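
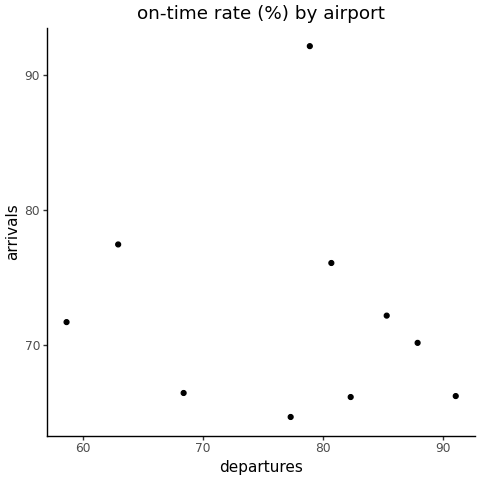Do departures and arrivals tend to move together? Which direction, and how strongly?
no clear correlation

Points are roughly uncorrelated; weak (|r| ≈ 0.1).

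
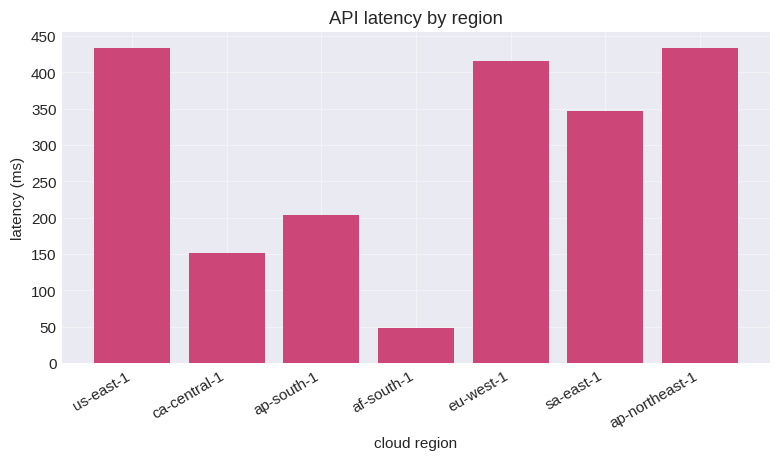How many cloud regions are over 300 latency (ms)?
4

Above 300: us-east-1, eu-west-1, sa-east-1, ap-northeast-1.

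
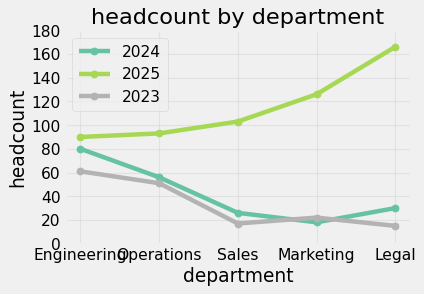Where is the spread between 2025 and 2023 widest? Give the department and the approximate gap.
Legal, ≈ 140

Legal: 2025 ≈ 160, 2023 ≈ 20 → gap ≈ 140. Next-largest (Marketing) is only ≈ 100.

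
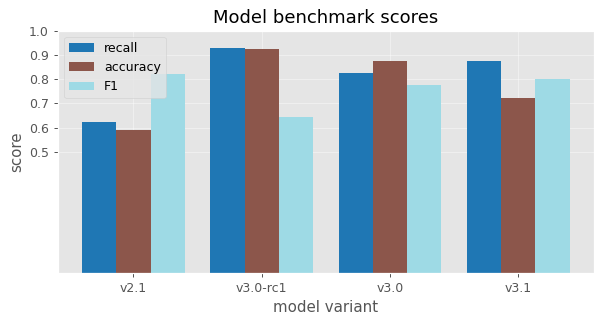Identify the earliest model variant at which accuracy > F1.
v2.1: accuracy ≈ 0.6 vs F1 ≈ 0.8 (not yet); v3.0-rc1: accuracy ≈ 0.9 vs F1 ≈ 0.6 (first crossover).

v3.0-rc1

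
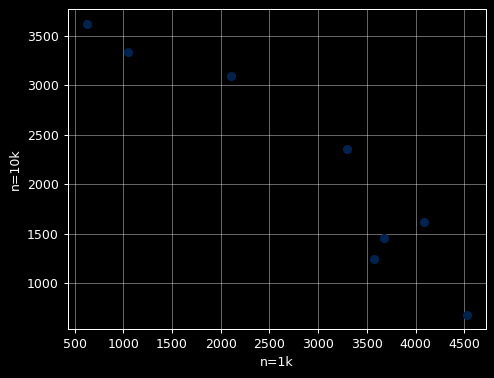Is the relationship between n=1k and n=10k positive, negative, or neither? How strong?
Points are negatively correlated; strong (|r| ≈ 0.9).

negative, strong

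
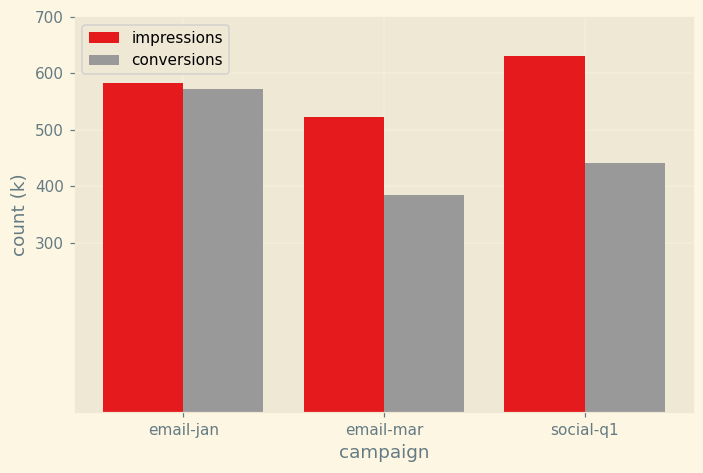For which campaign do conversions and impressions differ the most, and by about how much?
social-q1: conversions ≈ 400, impressions ≈ 600 → gap ≈ 200. Next-largest (email-mar) is only ≈ 100.

social-q1, ≈ 200 k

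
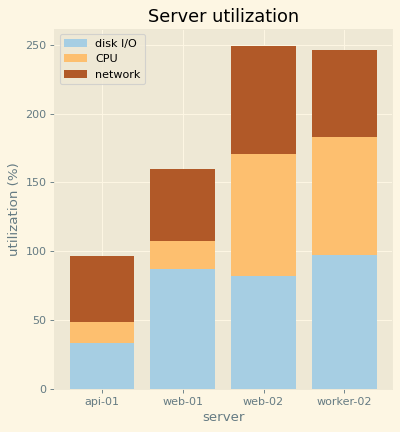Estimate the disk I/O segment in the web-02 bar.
≈ 75

disk I/O top ≈ 75, bottom ≈ 0; segment ≈ 75.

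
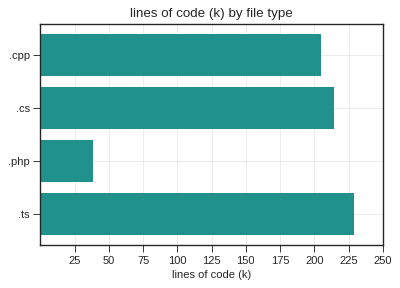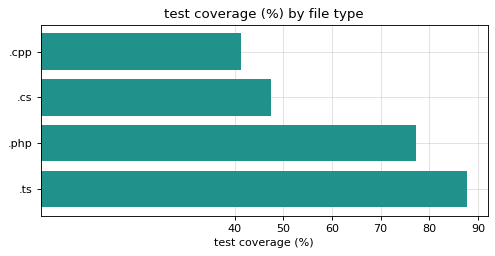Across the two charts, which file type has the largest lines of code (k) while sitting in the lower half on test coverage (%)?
.cs

Chart 2 median test coverage (%) ≈ 60; below-median file types: .cpp, .cs. Among those, .cs has the highest lines of code (k) (≈ 225).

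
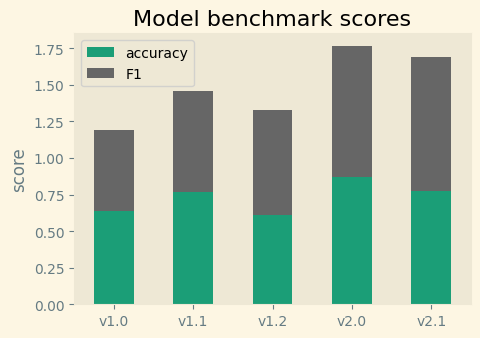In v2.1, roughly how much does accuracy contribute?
accuracy top ≈ 0.8, bottom ≈ 0.0; segment ≈ 0.8.

≈ 0.8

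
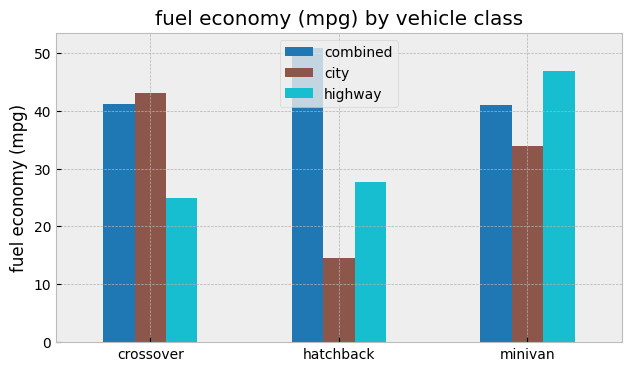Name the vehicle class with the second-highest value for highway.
Top 3 for highway: minivan ≈ 45, hatchback ≈ 30, crossover ≈ 25.

hatchback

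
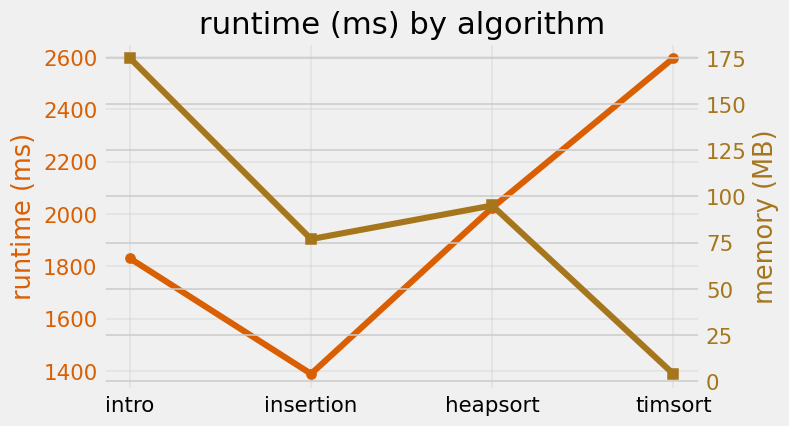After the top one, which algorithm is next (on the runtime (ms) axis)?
Top 3 (on the runtime (ms) axis): timsort ≈ 2600, heapsort ≈ 2000, intro ≈ 1800.

heapsort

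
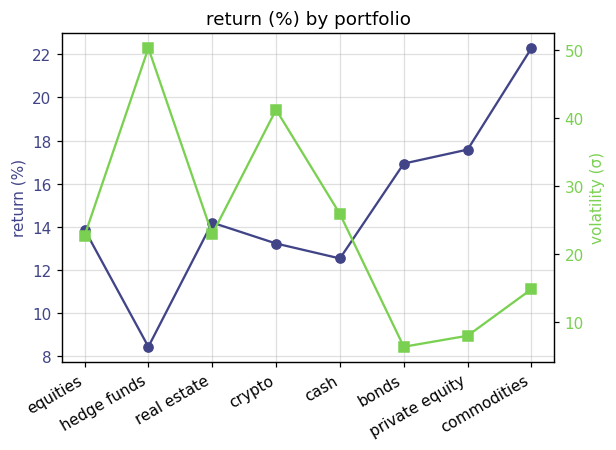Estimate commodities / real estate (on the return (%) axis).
commodities ≈ 22, real estate ≈ 14; 22/14 ≈ 1.57.

≈ 1.57×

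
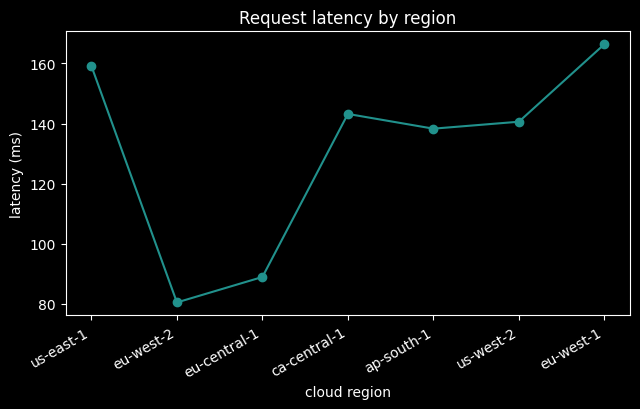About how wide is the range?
Max eu-west-1 ≈ 170, min eu-west-2 ≈ 80; range ≈ 90.

≈ 90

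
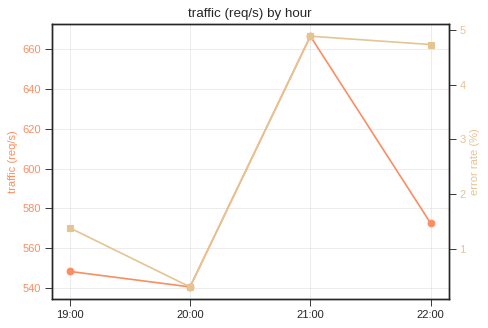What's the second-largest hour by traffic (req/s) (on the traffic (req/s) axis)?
22:00

Top 3 (on the traffic (req/s) axis): 21:00 ≈ 660, 22:00 ≈ 580, 19:00 ≈ 540.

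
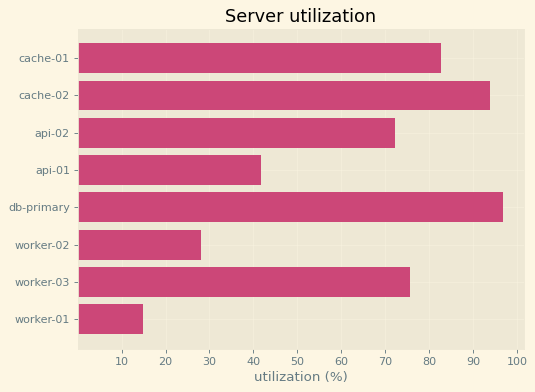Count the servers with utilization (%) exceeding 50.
Above 50: cache-01, cache-02, api-02, db-primary, worker-03.

5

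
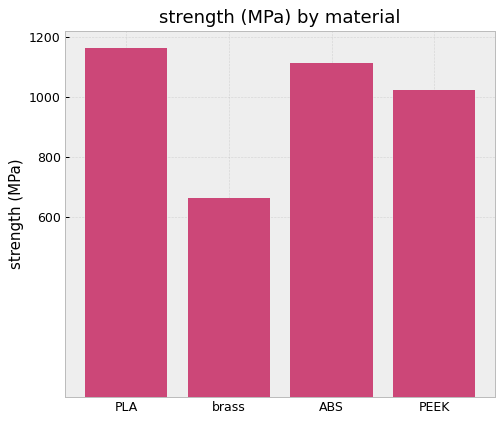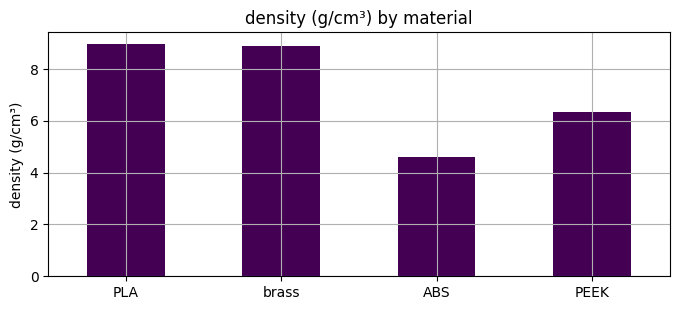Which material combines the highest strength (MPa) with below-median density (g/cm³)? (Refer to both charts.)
ABS

Chart 2 median density (g/cm³) ≈ 8; below-median materials: ABS, PEEK. Among those, ABS has the highest strength (MPa) (≈ 1200).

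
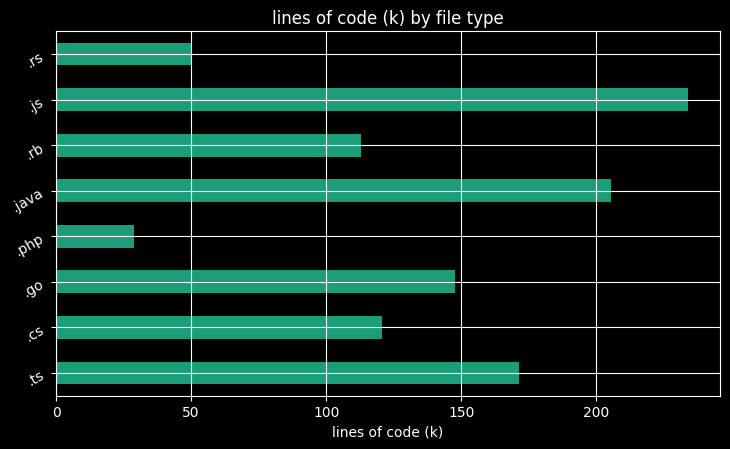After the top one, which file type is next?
Top 3: .js ≈ 240, .java ≈ 200, .ts ≈ 180.

.java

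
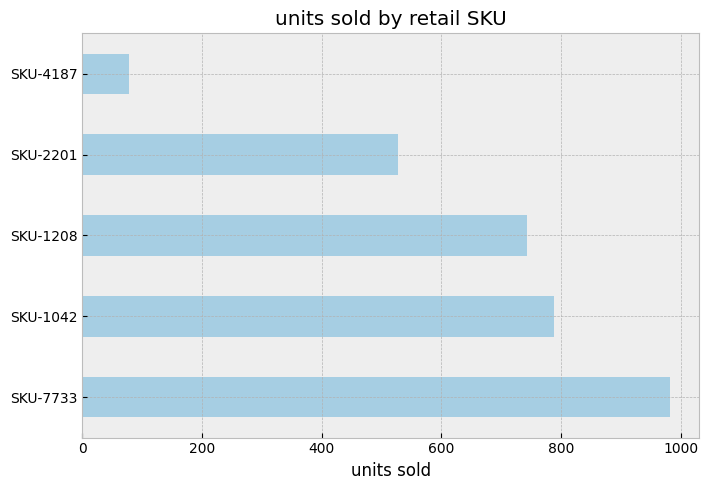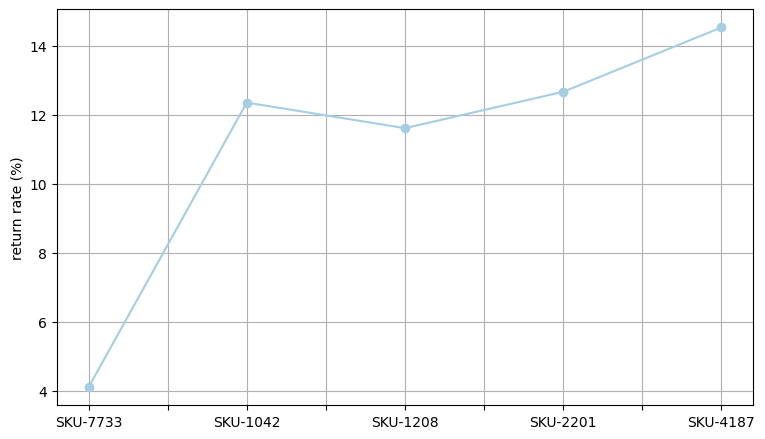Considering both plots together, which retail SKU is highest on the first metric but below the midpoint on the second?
Chart 2 median return rate (%) ≈ 12; below-median retail SKUs: SKU-7733, SKU-1208. Among those, SKU-7733 has the highest units sold (≈ 1000).

SKU-7733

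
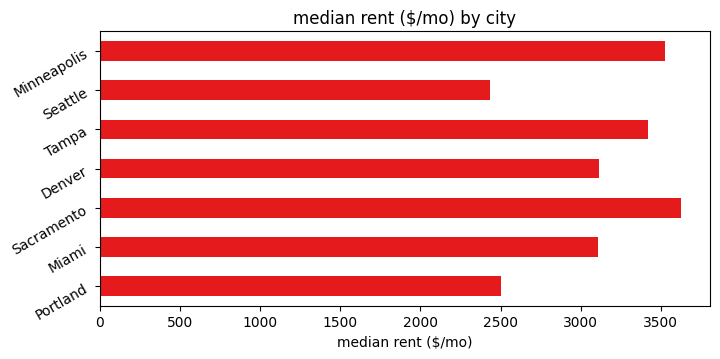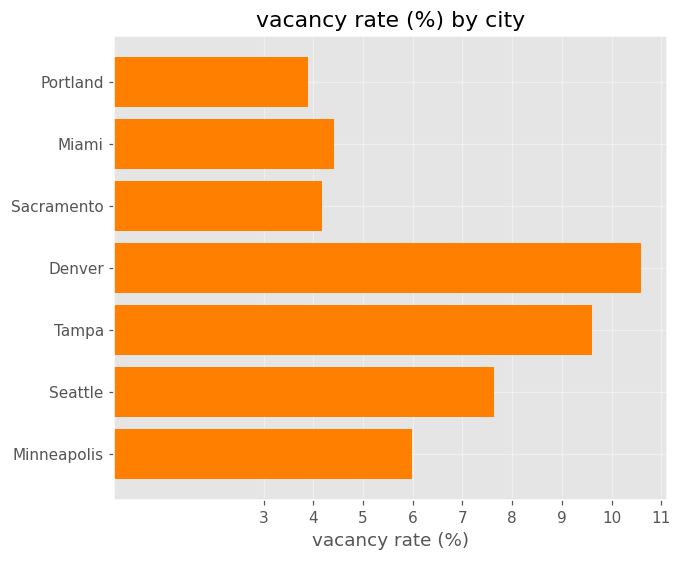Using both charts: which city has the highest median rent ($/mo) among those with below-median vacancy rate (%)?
Chart 2 median vacancy rate (%) ≈ 6; below-median cities: Portland, Miami, Sacramento. Among those, Sacramento has the highest median rent ($/mo) (≈ 3500).

Sacramento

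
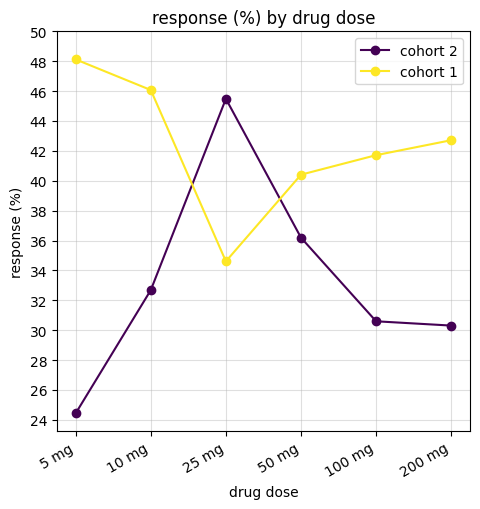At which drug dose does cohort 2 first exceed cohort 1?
10 mg: cohort 2 ≈ 32 vs cohort 1 ≈ 46 (not yet); 25 mg: cohort 2 ≈ 46 vs cohort 1 ≈ 34 (first crossover).

25 mg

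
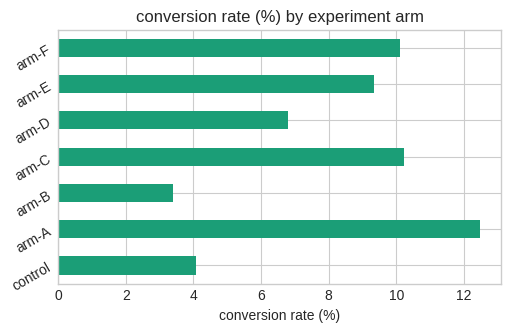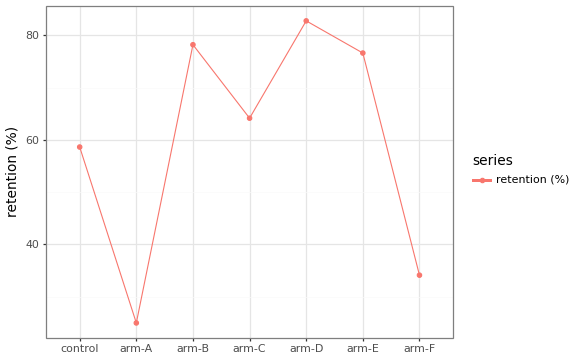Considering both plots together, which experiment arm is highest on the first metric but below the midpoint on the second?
arm-A

Chart 2 median retention (%) ≈ 60; below-median experiment arms: control, arm-A, arm-F. Among those, arm-A has the highest conversion rate (%) (≈ 12).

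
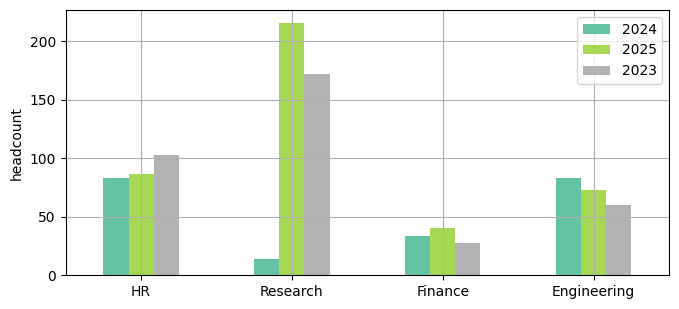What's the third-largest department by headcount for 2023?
Top 4 for 2023: Research ≈ 180, HR ≈ 100, Engineering ≈ 60, Finance ≈ 20.

Engineering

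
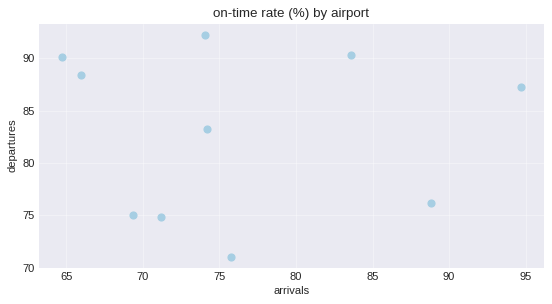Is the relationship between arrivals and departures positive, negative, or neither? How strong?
no clear correlation

Points are roughly uncorrelated; weak (|r| ≈ 0.0).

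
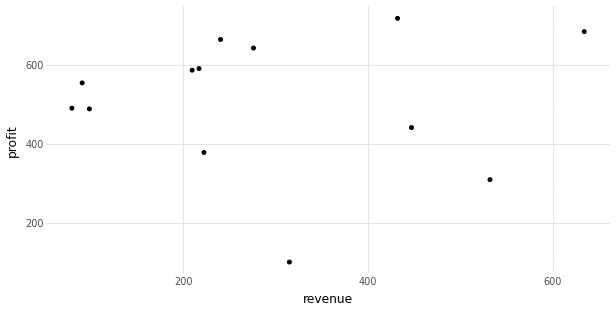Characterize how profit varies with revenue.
Points are roughly uncorrelated; weak (|r| ≈ 0.0).

no clear correlation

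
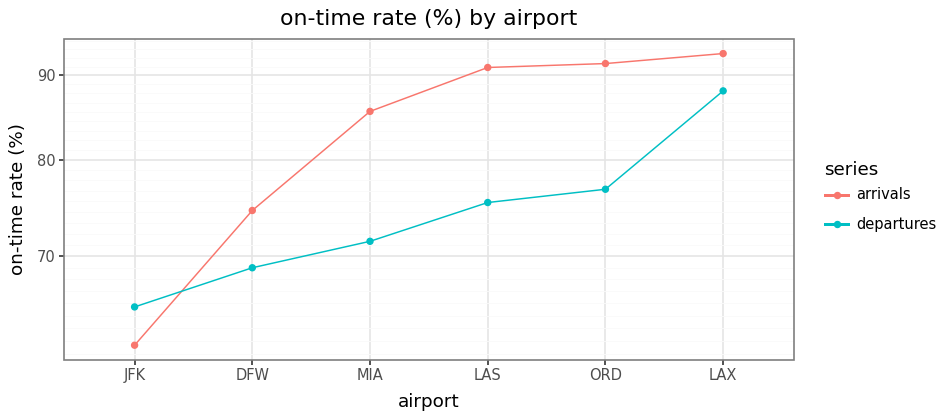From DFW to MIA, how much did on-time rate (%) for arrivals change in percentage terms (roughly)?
≈ +13.3%

DFW ≈ 75, MIA ≈ 85; (85 − 75) / 75 ≈ +13.3%.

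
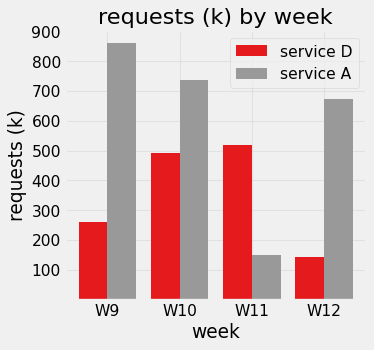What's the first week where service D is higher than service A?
W10: service D ≈ 500 vs service A ≈ 700 (not yet); W11: service D ≈ 500 vs service A ≈ 200 (first crossover).

W11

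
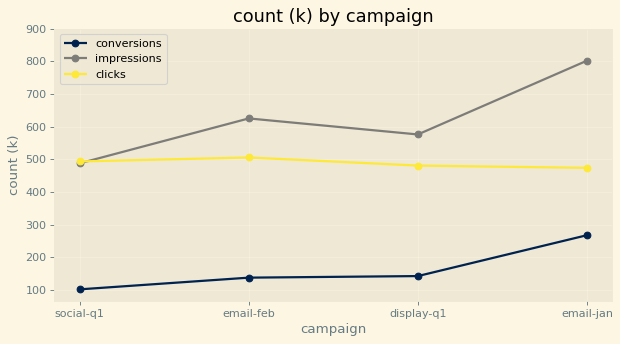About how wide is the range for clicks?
≈ 0

Max email-feb ≈ 500, min email-jan ≈ 500; range ≈ 0.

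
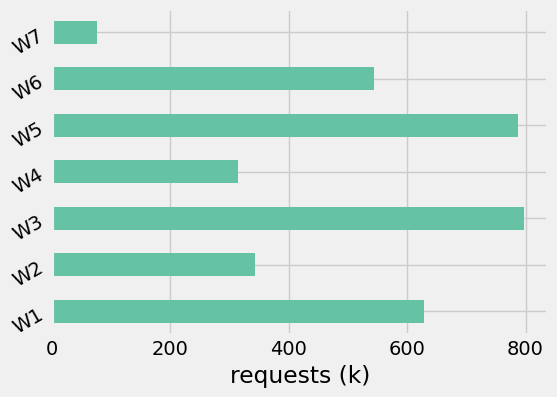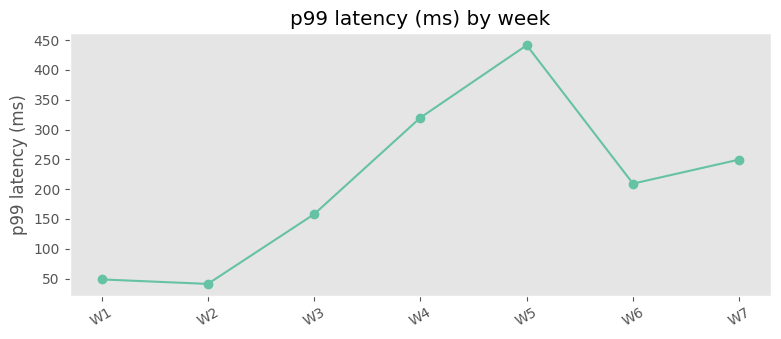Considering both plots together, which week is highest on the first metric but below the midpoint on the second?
W3

Chart 2 median p99 latency (ms) ≈ 200; below-median weeks: W1, W2, W3. Among those, W3 has the highest requests (k) (≈ 800).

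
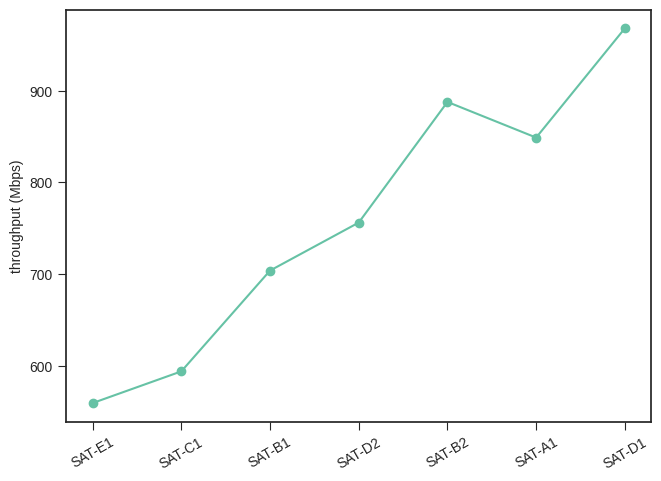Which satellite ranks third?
Top 4: SAT-D1 ≈ 950, SAT-B2 ≈ 900, SAT-A1 ≈ 850, SAT-D2 ≈ 750.

SAT-A1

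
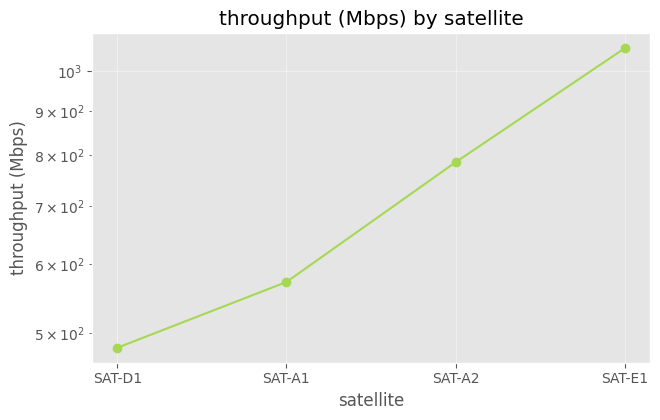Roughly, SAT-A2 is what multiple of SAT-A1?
≈ 1.45×

SAT-A2 ≈ 800, SAT-A1 ≈ 550; 800/550 ≈ 1.45.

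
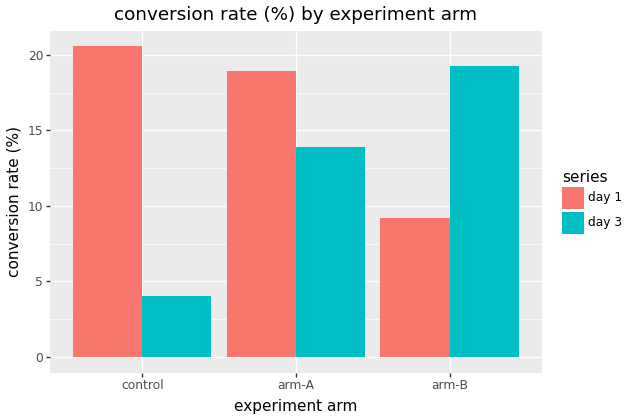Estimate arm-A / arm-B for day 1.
≈ 1.8×

arm-A ≈ 18, arm-B ≈ 10; 18/10 ≈ 1.8.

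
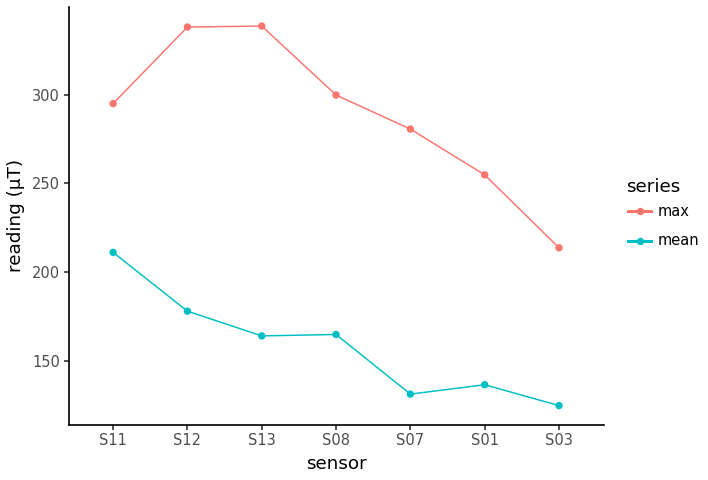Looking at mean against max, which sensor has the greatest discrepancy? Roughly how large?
S13: mean ≈ 160, max ≈ 340 → gap ≈ 180. Next-largest (S12) is only ≈ 160.

S13, ≈ 180 µT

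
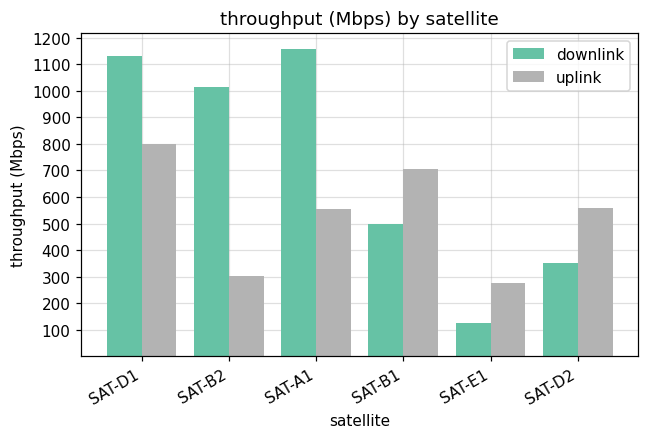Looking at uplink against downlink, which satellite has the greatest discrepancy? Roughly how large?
SAT-B2, ≈ 700 Mbps

SAT-B2: uplink ≈ 300, downlink ≈ 1000 → gap ≈ 700. Next-largest (SAT-A1) is only ≈ 600.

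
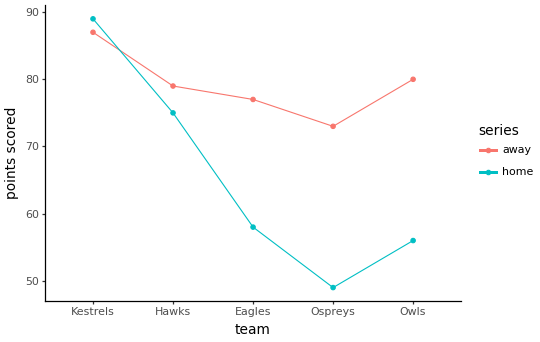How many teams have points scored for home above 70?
2

Above 70: Kestrels, Hawks.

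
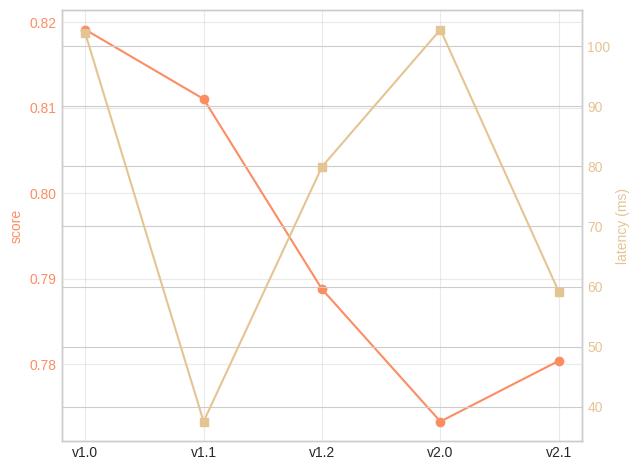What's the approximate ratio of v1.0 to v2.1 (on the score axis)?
v1.0 ≈ 0.82, v2.1 ≈ 0.78; 0.82/0.78 ≈ 1.05.

≈ 1.05×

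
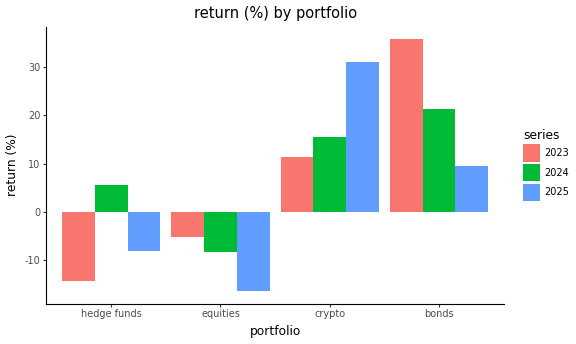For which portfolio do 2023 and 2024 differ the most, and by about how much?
hedge funds: 2023 ≈ -15, 2024 ≈ 5 → gap ≈ 20. Next-largest (bonds) is only ≈ 15.

hedge funds, ≈ 20 %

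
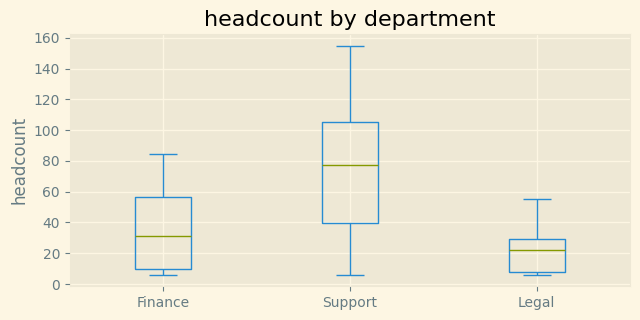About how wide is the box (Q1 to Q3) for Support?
≈ 65

Q3 ≈ 105, Q1 ≈ 40; IQR ≈ 65.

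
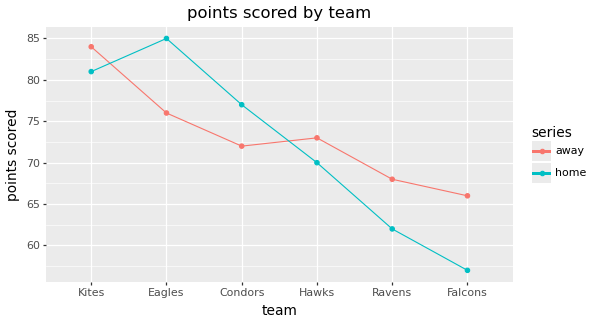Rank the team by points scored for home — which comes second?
Kites

Top 3 for home: Eagles ≈ 85, Kites ≈ 80, Condors ≈ 75.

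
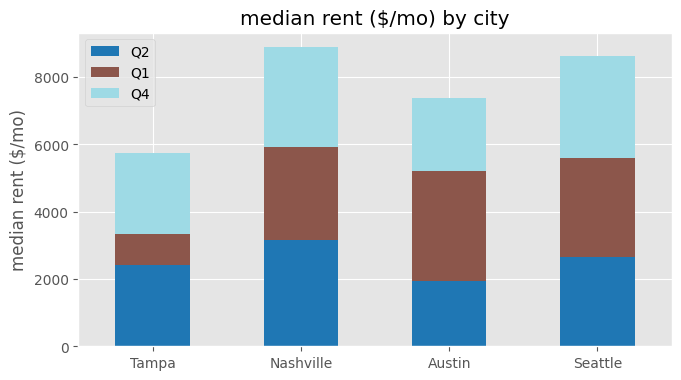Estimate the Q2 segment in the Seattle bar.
Q2 top ≈ 3000, bottom ≈ 0; segment ≈ 3000.

≈ 3000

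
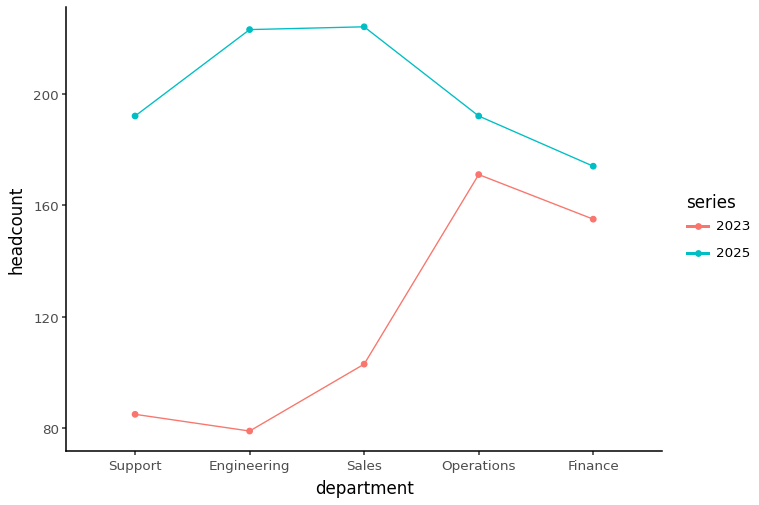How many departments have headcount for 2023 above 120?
Above 120: Operations, Finance.

2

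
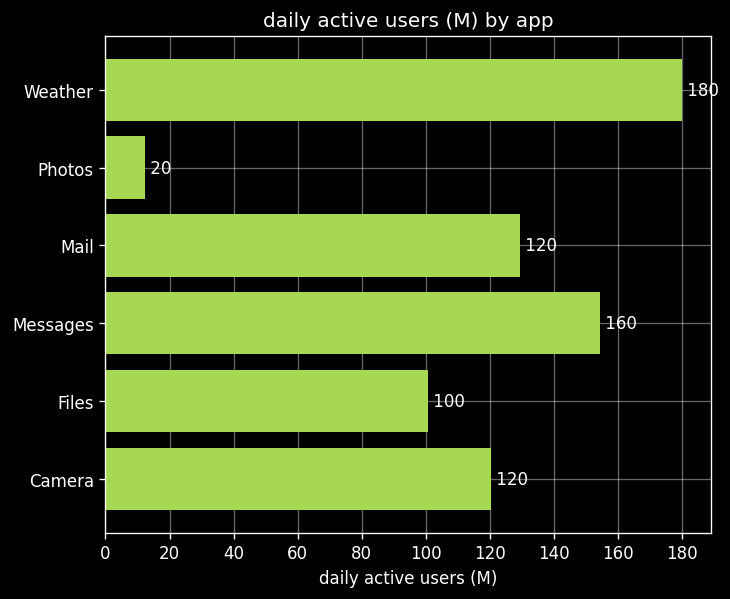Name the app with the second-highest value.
Top 3: Weather ≈ 180, Messages ≈ 160, Mail ≈ 120.

Messages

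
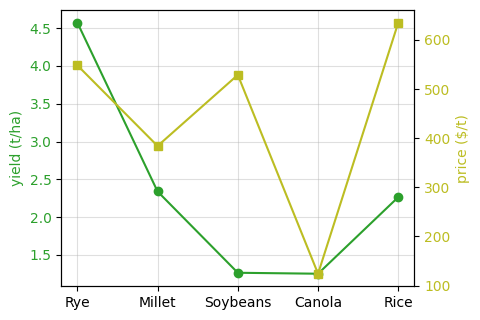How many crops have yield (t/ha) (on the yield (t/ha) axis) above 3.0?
Above 3.0: Rye.

1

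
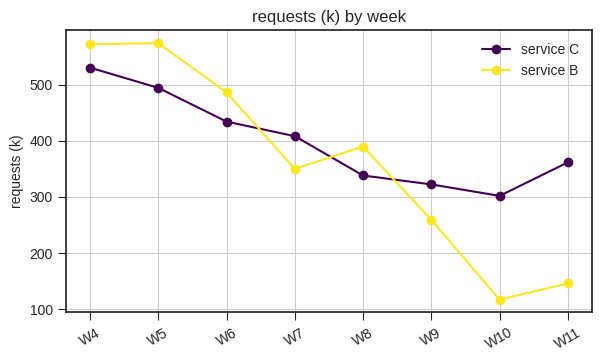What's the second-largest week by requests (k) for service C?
Top 3 for service C: W4 ≈ 550, W5 ≈ 500, W6 ≈ 450.

W5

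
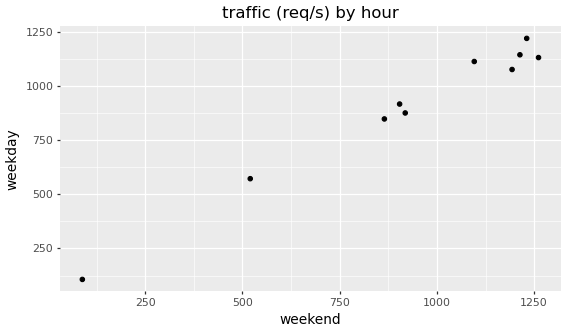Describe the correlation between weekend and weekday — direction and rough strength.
Points are positively correlated; strong (|r| ≈ 1.0).

positive, strong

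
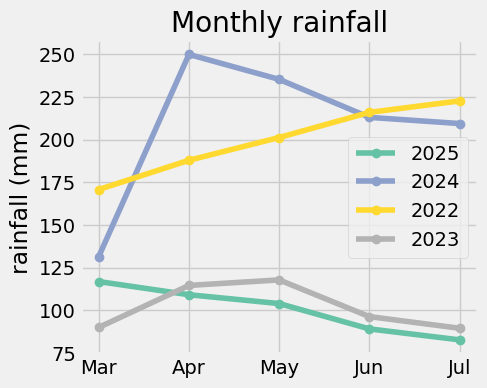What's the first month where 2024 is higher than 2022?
Apr

Mar: 2024 ≈ 140 vs 2022 ≈ 180 (not yet); Apr: 2024 ≈ 240 vs 2022 ≈ 180 (first crossover).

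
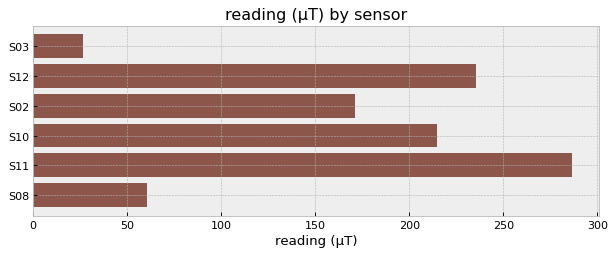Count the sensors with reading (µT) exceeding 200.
Above 200: S12, S10, S11.

3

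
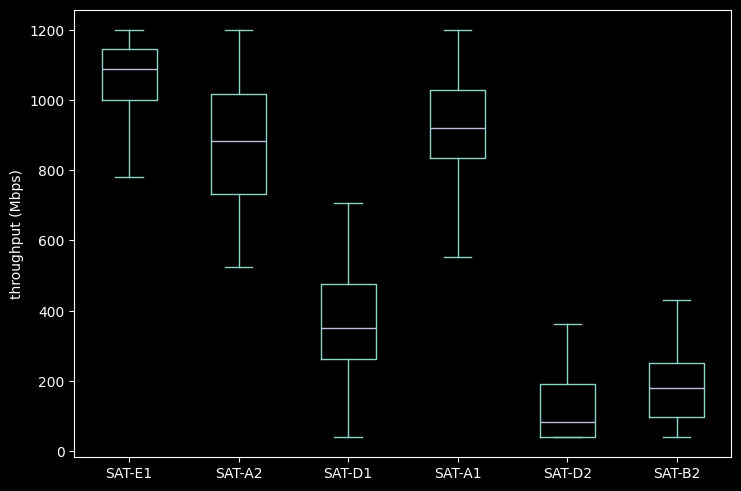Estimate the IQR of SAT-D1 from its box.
≈ 200

Q3 ≈ 500, Q1 ≈ 300; IQR ≈ 200.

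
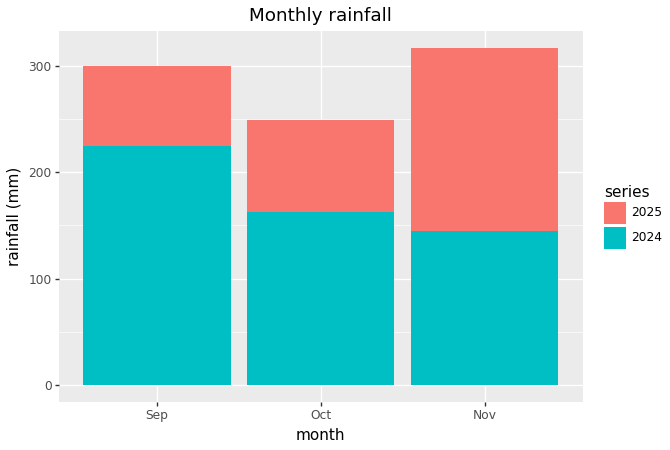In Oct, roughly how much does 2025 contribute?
≈ 100

2025 top ≈ 250, bottom ≈ 150; segment ≈ 100.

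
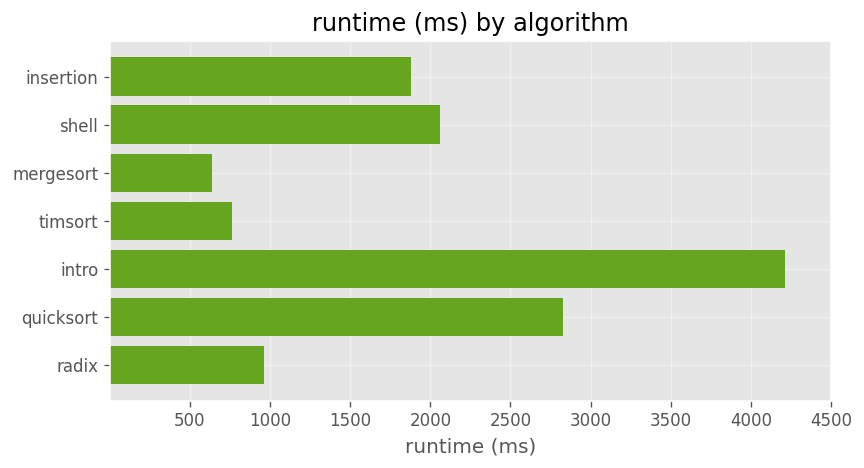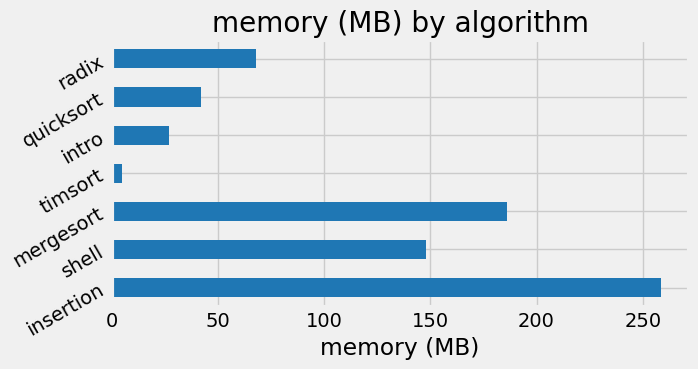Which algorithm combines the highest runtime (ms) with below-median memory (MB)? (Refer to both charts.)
Chart 2 median memory (MB) ≈ 75; below-median algorithms: timsort, intro, quicksort. Among those, intro has the highest runtime (ms) (≈ 4000).

intro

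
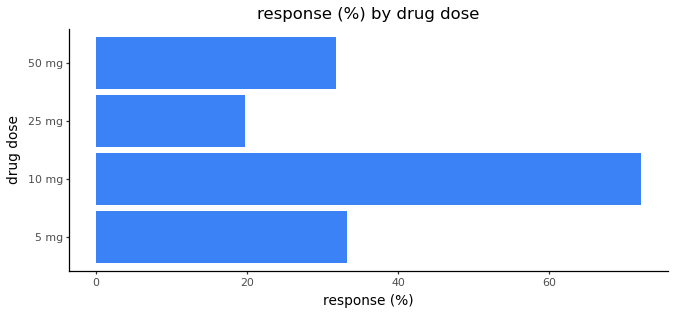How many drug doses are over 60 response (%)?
Above 60: 10 mg.

1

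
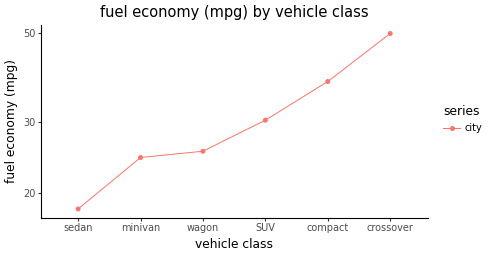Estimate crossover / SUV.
≈ 1.67×

crossover ≈ 50, SUV ≈ 30; 50/30 ≈ 1.67.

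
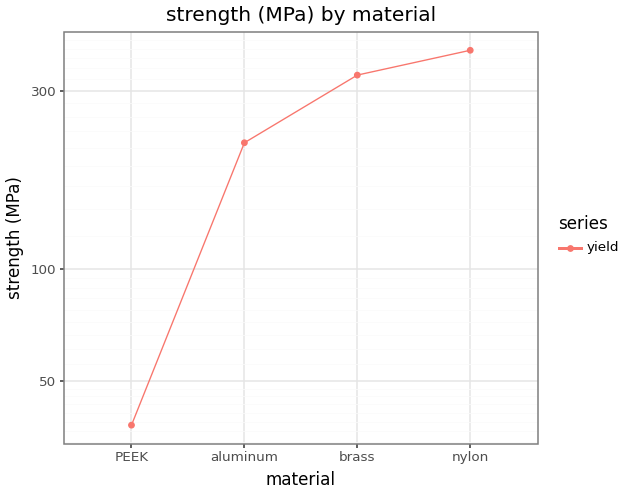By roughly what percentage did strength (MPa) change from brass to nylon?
brass ≈ 350, nylon ≈ 400; (400 − 350) / 350 ≈ +14.3%.

≈ +14.3%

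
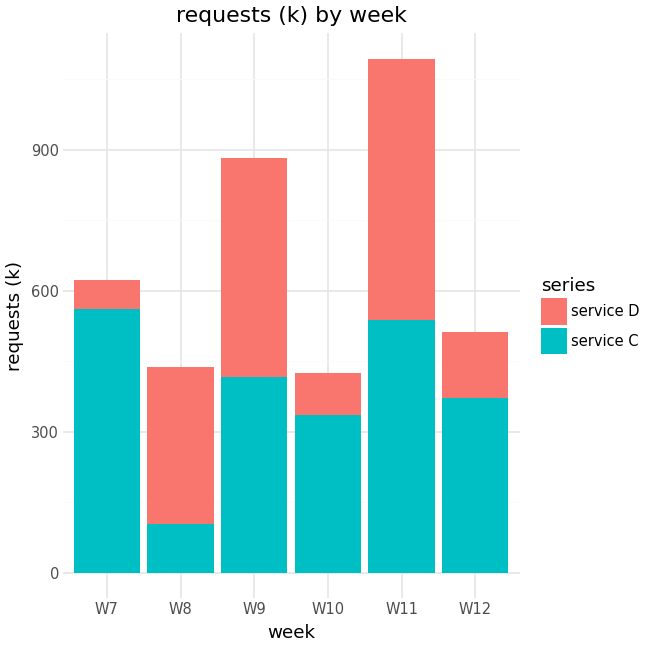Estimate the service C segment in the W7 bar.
service C top ≈ 600, bottom ≈ 0; segment ≈ 600.

≈ 600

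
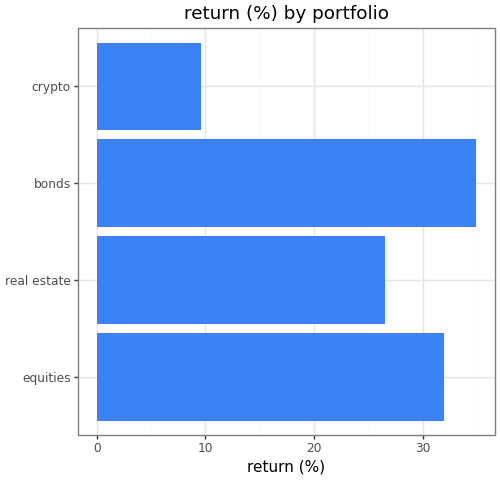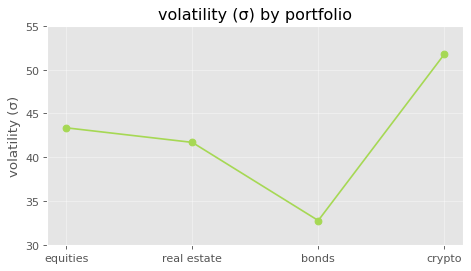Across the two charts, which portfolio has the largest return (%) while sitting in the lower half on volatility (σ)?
bonds

Chart 2 median volatility (σ) ≈ 45; below-median portfolios: real estate, bonds. Among those, bonds has the highest return (%) (≈ 35).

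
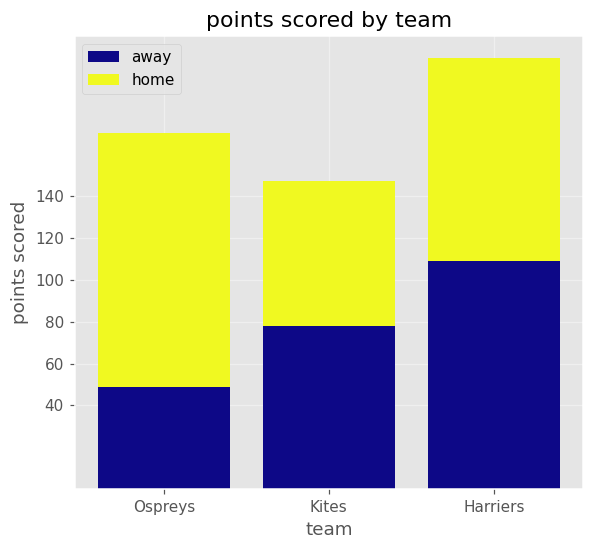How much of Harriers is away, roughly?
≈ 100

away top ≈ 100, bottom ≈ 0; segment ≈ 100.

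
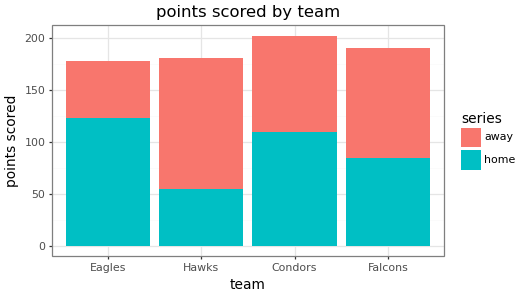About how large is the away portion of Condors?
away top ≈ 200, bottom ≈ 120; segment ≈ 80.

≈ 80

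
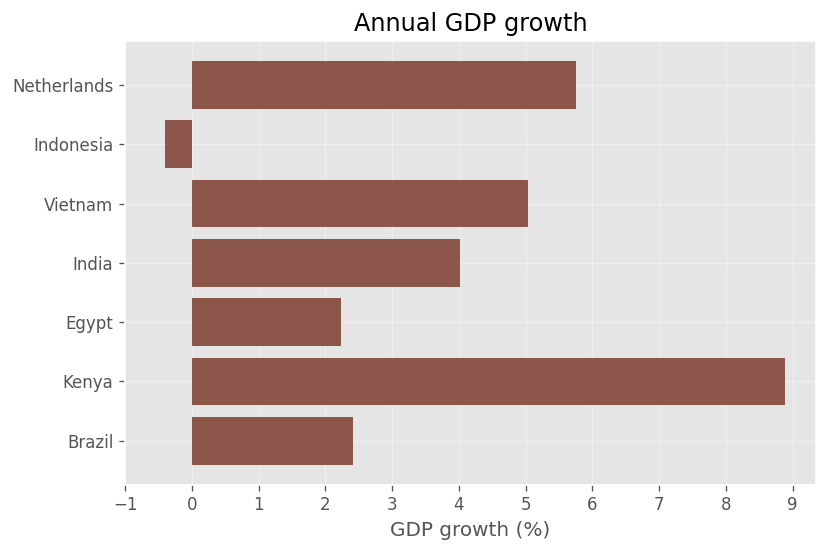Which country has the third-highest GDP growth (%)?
Top 4: Kenya ≈ 9, Netherlands ≈ 6, Vietnam ≈ 5, India ≈ 4.

Vietnam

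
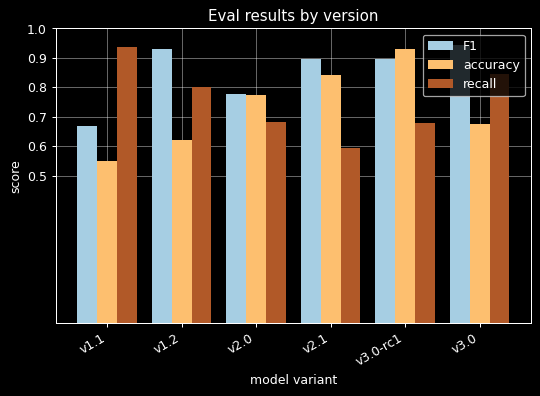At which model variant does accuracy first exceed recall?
v2.0

v1.2: accuracy ≈ 0.6 vs recall ≈ 0.8 (not yet); v2.0: accuracy ≈ 0.8 vs recall ≈ 0.7 (first crossover).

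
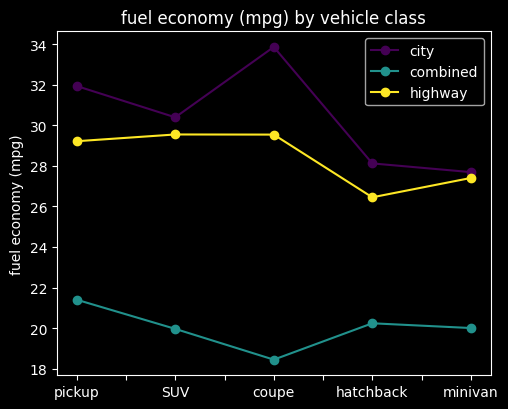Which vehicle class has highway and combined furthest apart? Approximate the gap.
coupe, ≈ 12 mpg

coupe: highway ≈ 30, combined ≈ 18 → gap ≈ 12. Next-largest (SUV) is only ≈ 10.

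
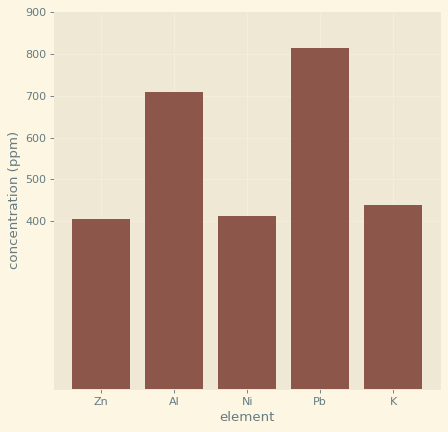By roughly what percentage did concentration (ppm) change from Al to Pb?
≈ +14.3%

Al ≈ 700, Pb ≈ 800; (800 − 700) / 700 ≈ +14.3%.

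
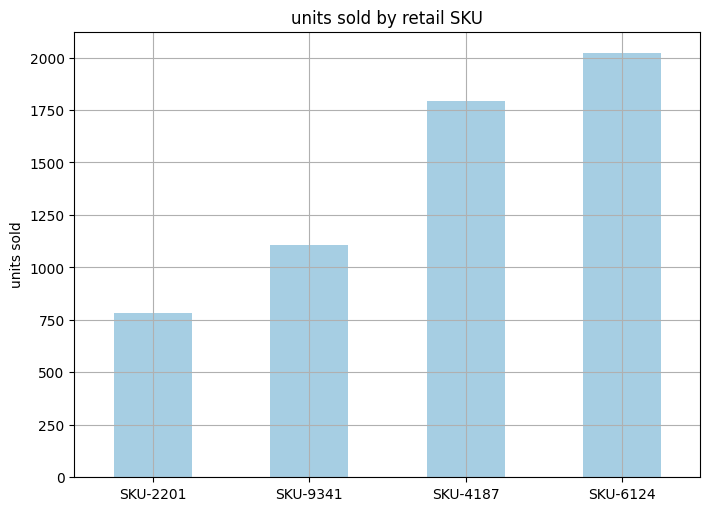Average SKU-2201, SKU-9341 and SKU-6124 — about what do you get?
(800 + 1200 + 2000) / 3 ≈ 1333.

≈ 1333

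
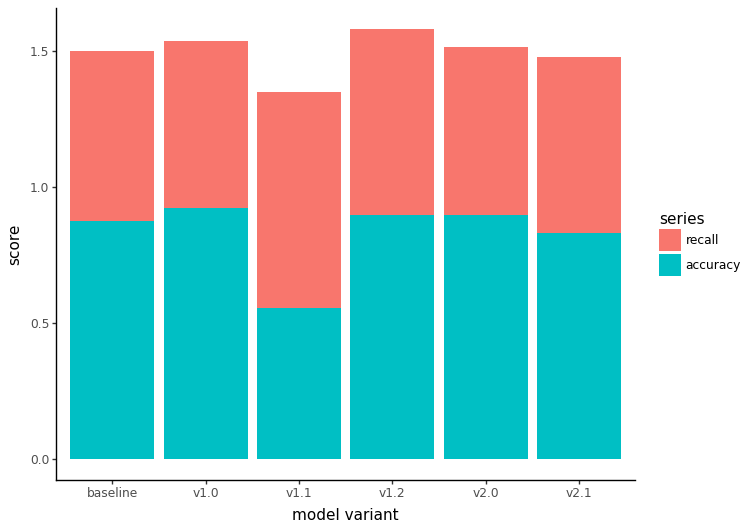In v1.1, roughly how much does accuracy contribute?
≈ 0.6

accuracy top ≈ 0.6, bottom ≈ 0.0; segment ≈ 0.6.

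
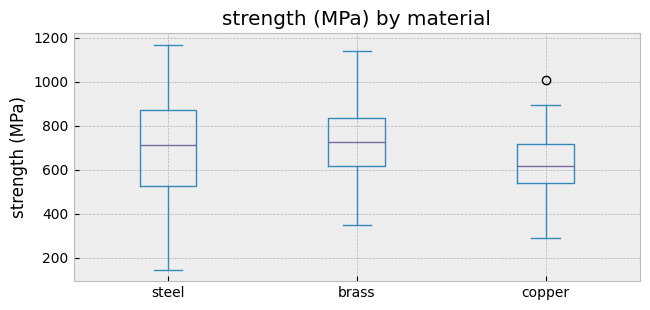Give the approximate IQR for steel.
Q3 ≈ 870, Q1 ≈ 520; IQR ≈ 350.

≈ 350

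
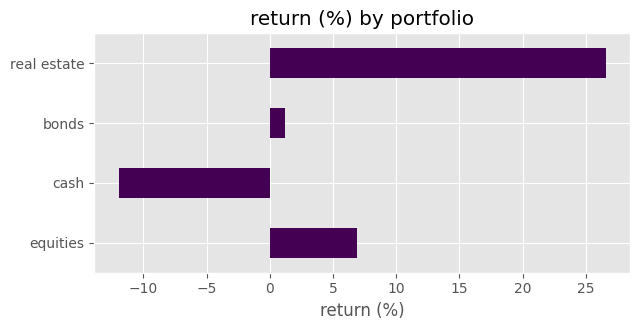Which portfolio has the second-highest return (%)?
equities

Top 3: real estate ≈ 25, equities ≈ 5, bonds ≈ 0.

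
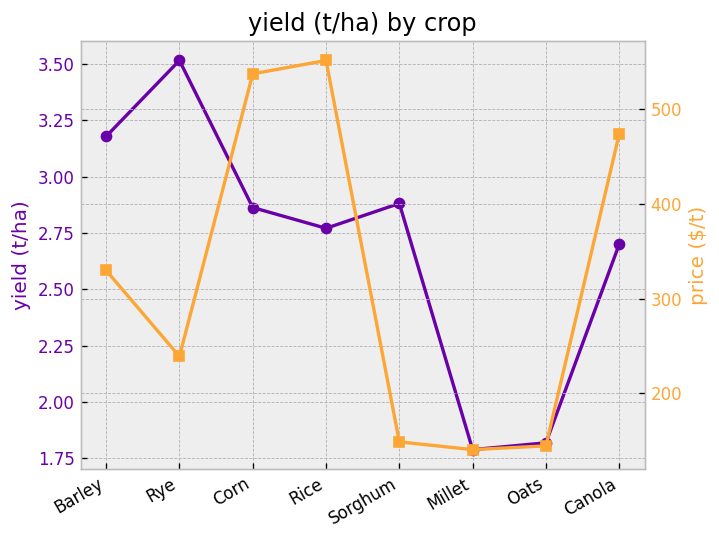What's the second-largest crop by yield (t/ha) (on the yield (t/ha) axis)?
Barley

Top 3 (on the yield (t/ha) axis): Rye ≈ 3.6, Barley ≈ 3.2, Sorghum ≈ 2.8.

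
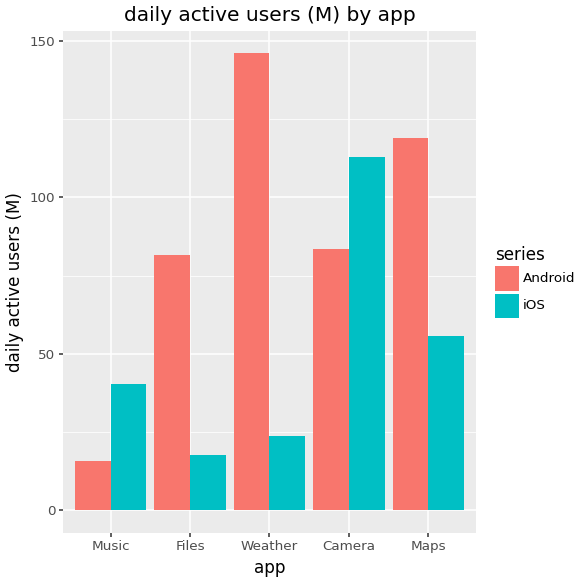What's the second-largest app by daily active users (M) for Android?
Maps

Top 3 for Android: Weather ≈ 140, Maps ≈ 120, Camera ≈ 80.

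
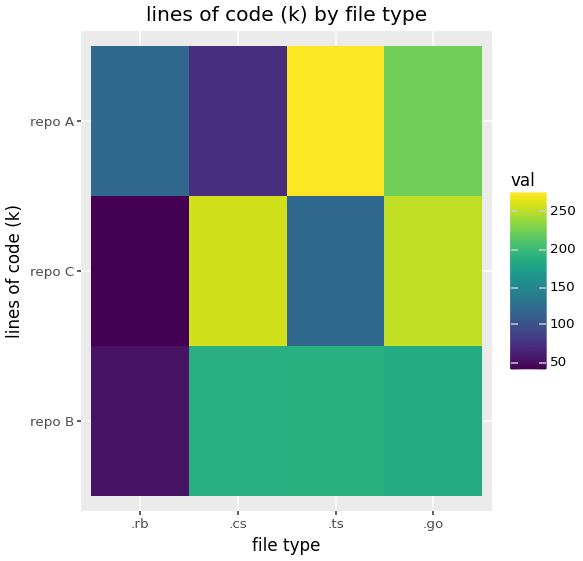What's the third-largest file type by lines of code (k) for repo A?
Top 4 for repo A: .ts ≈ 280, .go ≈ 220, .rb ≈ 120, .cs ≈ 80.

.rb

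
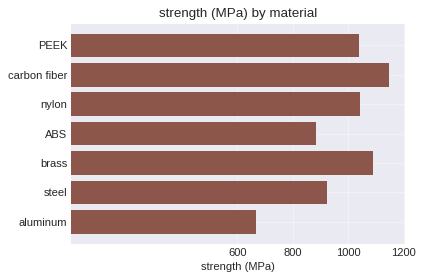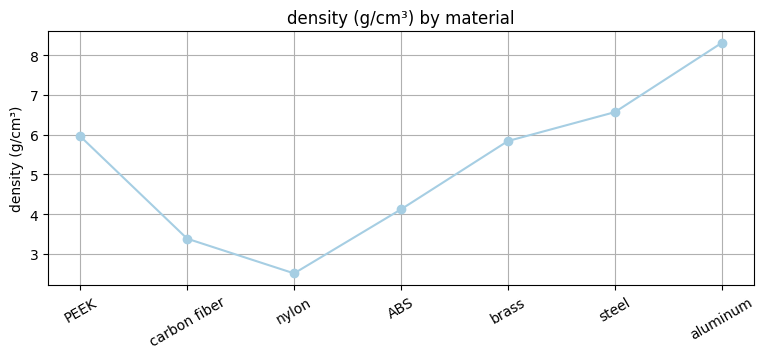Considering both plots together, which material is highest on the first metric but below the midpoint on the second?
Chart 2 median density (g/cm³) ≈ 6; below-median materials: carbon fiber, nylon, ABS. Among those, carbon fiber has the highest strength (MPa) (≈ 1200).

carbon fiber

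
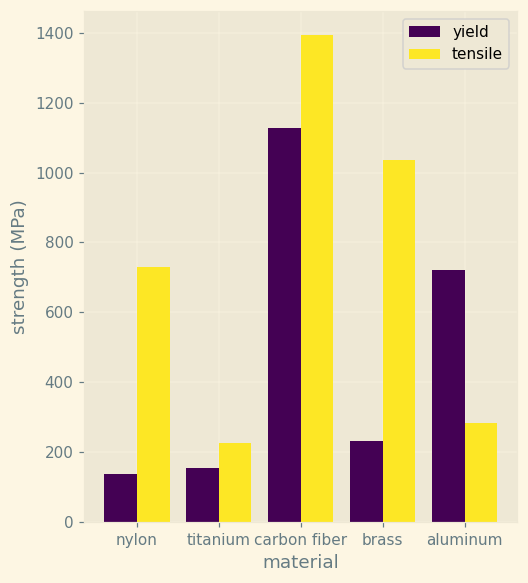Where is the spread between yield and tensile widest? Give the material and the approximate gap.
brass, ≈ 800 MPa

brass: yield ≈ 200, tensile ≈ 1000 → gap ≈ 800. Next-largest (nylon) is only ≈ 600.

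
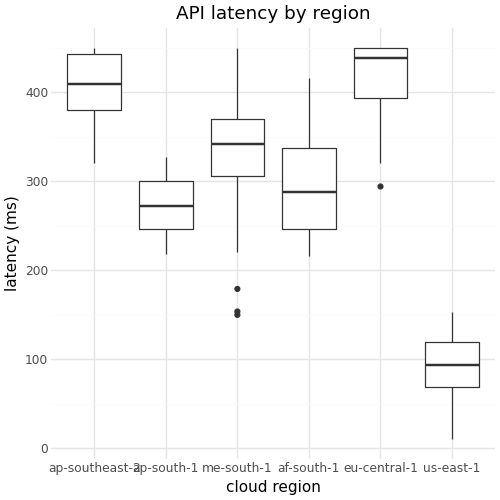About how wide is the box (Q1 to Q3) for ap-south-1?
≈ 50

Q3 ≈ 300, Q1 ≈ 250; IQR ≈ 50.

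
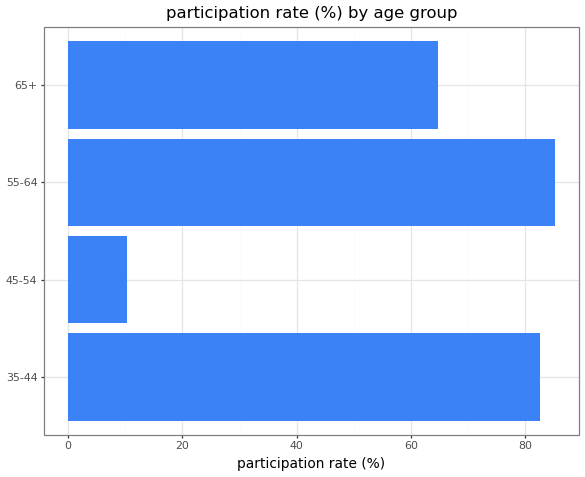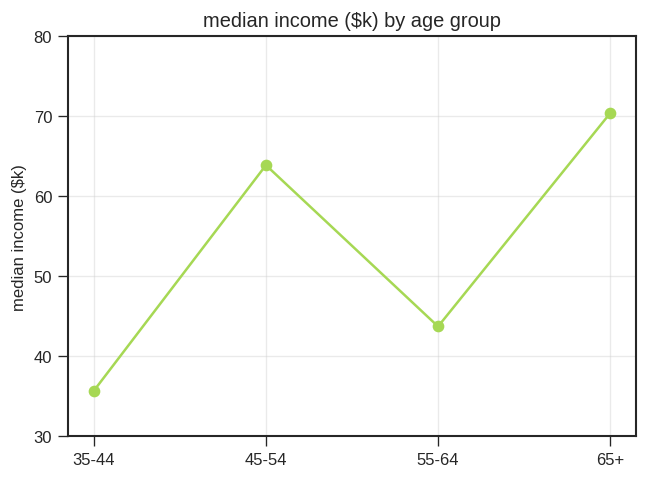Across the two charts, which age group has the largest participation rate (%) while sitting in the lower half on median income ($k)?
55-64

Chart 2 median median income ($k) ≈ 50; below-median age groups: 35-44, 55-64. Among those, 55-64 has the highest participation rate (%) (≈ 90).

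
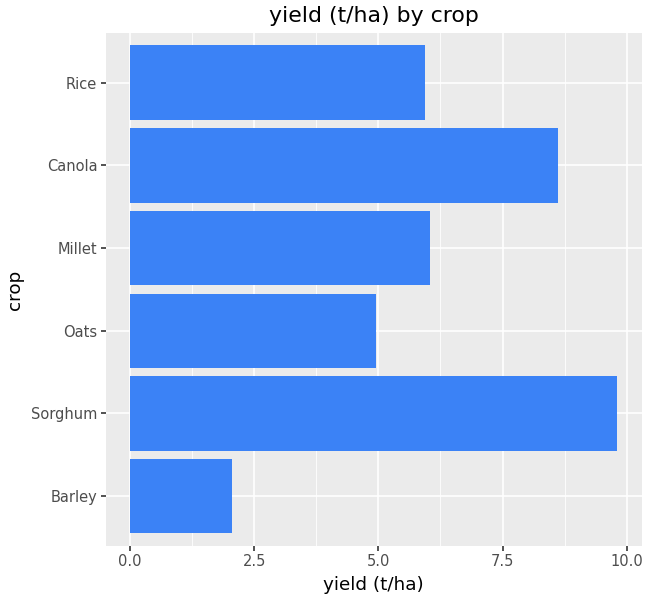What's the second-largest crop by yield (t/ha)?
Canola

Top 3: Sorghum ≈ 10, Canola ≈ 9, Millet ≈ 6.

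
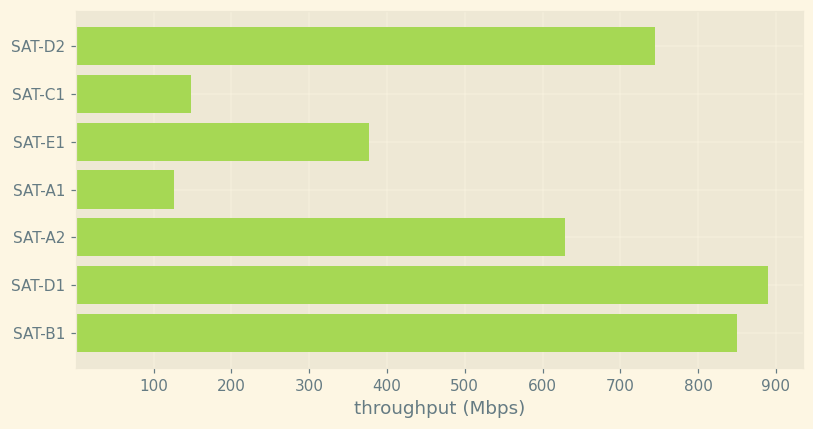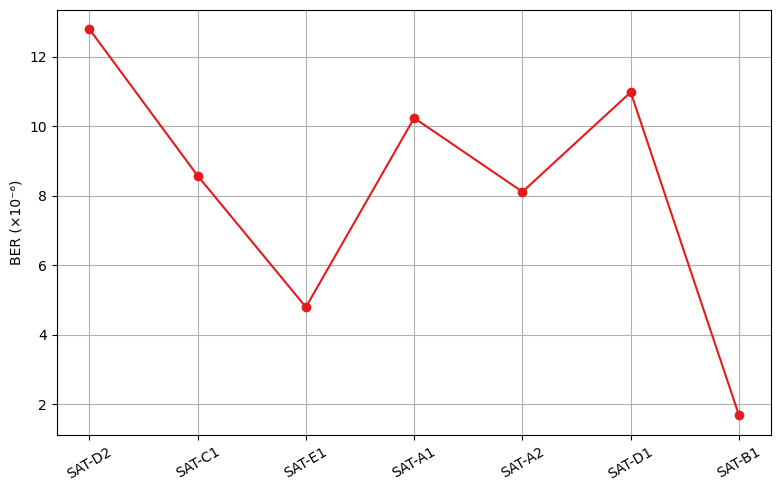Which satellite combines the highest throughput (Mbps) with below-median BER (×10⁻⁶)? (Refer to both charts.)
Chart 2 median BER (×10⁻⁶) ≈ 8; below-median satellites: SAT-E1, SAT-A2, SAT-B1. Among those, SAT-B1 has the highest throughput (Mbps) (≈ 800).

SAT-B1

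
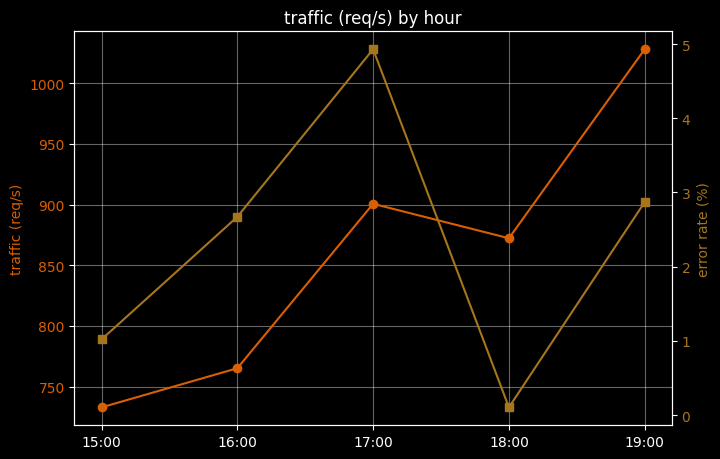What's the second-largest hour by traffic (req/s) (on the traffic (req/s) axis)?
17:00

Top 3 (on the traffic (req/s) axis): 19:00 ≈ 1025, 17:00 ≈ 900, 18:00 ≈ 875.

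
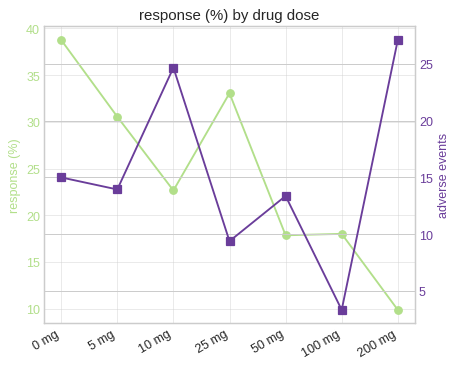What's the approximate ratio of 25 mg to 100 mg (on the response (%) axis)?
25 mg ≈ 35, 100 mg ≈ 20; 35/20 ≈ 1.75.

≈ 1.75×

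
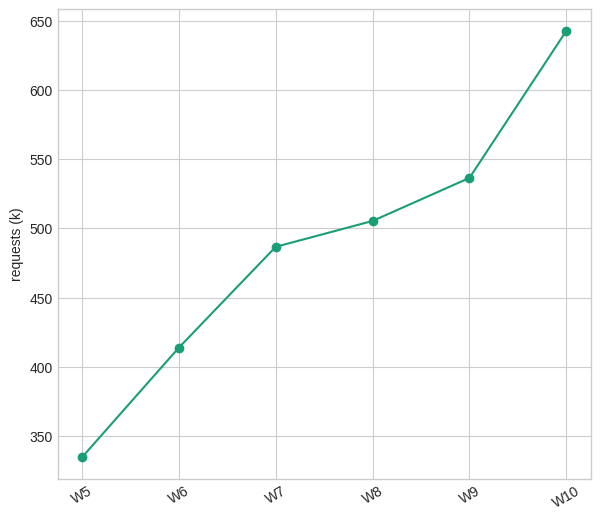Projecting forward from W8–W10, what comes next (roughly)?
≈ 725

Last three: 500, 550, 650 → slope ≈ 75/step → next ≈ 725.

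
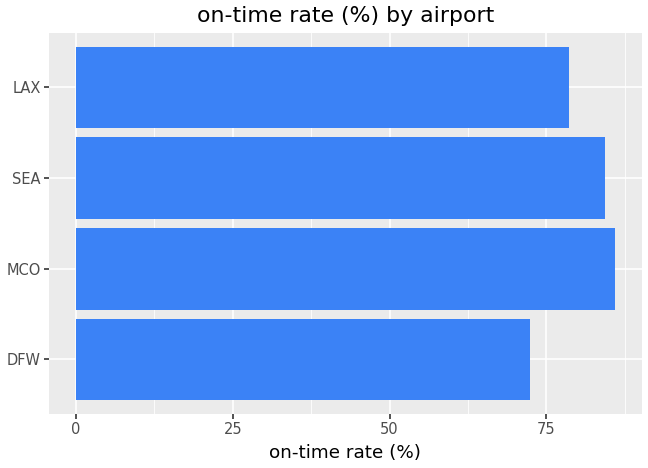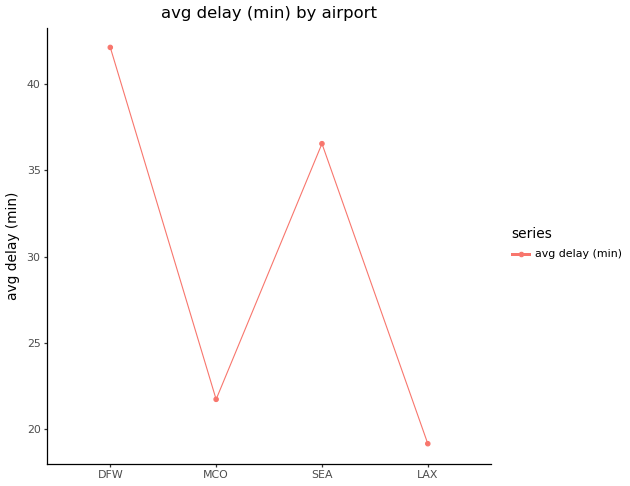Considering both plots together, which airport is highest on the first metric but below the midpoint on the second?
MCO

Chart 2 median avg delay (min) ≈ 30; below-median airports: MCO, LAX. Among those, MCO has the highest on-time rate (%) (≈ 90).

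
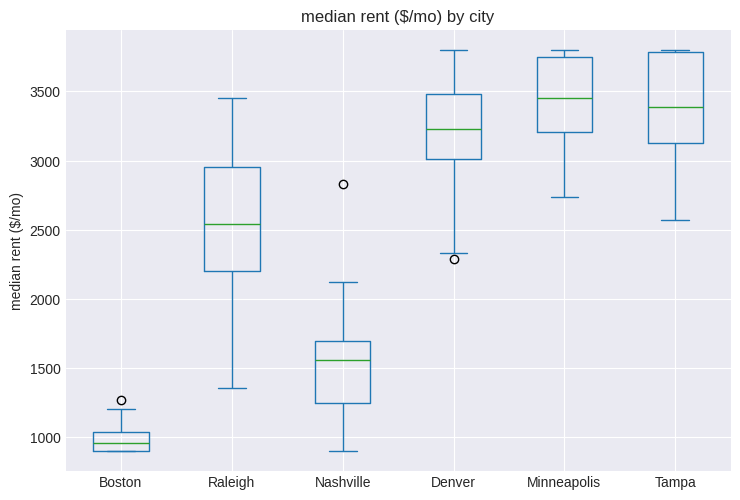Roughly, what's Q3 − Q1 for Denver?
Q3 ≈ 3500, Q1 ≈ 3000; IQR ≈ 500.

≈ 500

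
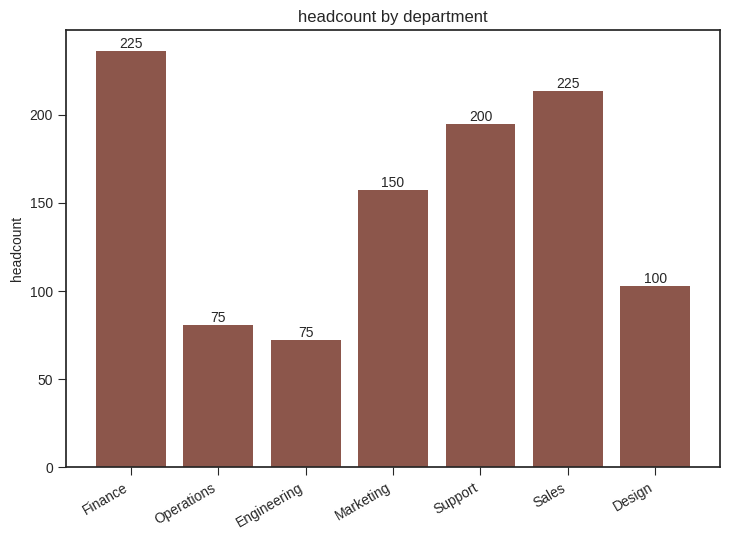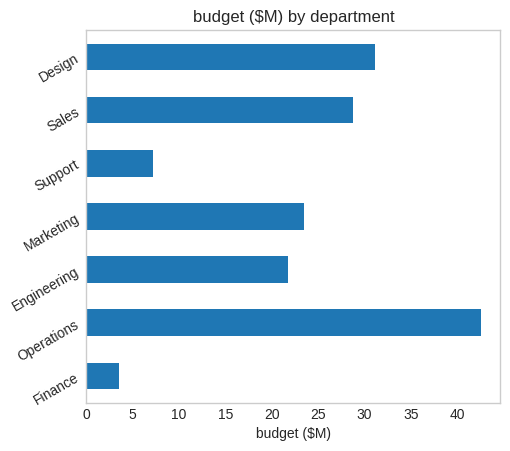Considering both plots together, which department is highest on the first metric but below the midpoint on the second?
Finance

Chart 2 median budget ($M) ≈ 25; below-median departments: Finance, Engineering, Support. Among those, Finance has the highest headcount (≈ 225).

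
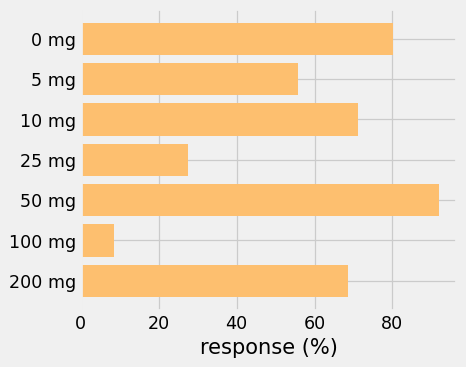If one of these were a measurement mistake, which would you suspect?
100 mg ≈ 10; the rest sit between ≈ 30 and ≈ 90.

100 mg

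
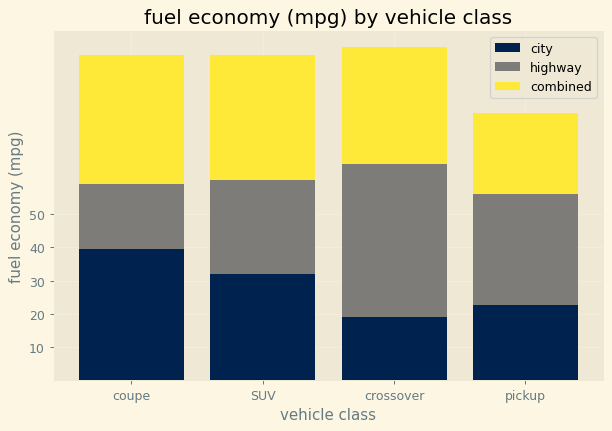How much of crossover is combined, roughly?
≈ 30

combined top ≈ 100, bottom ≈ 70; segment ≈ 30.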